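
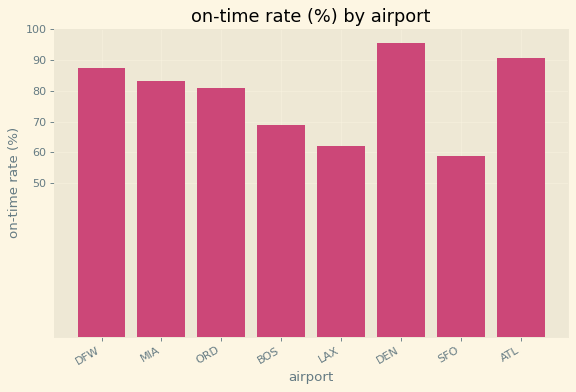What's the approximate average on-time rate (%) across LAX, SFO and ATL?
≈ 70

(60 + 60 + 90) / 3 ≈ 70.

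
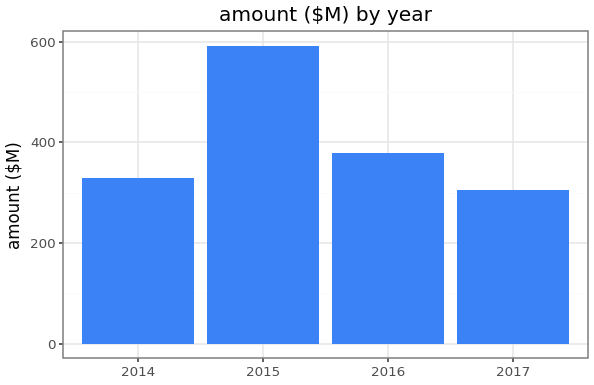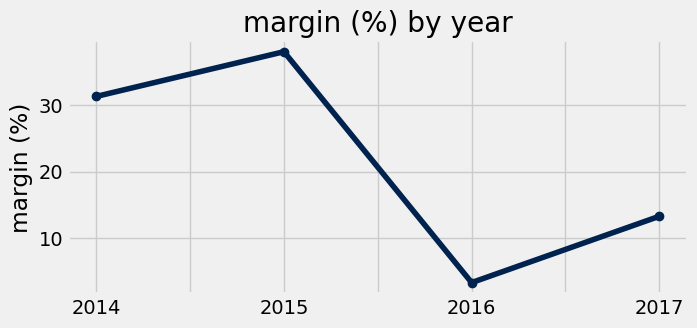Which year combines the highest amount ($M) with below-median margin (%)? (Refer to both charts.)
Chart 2 median margin (%) ≈ 20; below-median years: 2016, 2017. Among those, 2016 has the highest amount ($M) (≈ 400).

2016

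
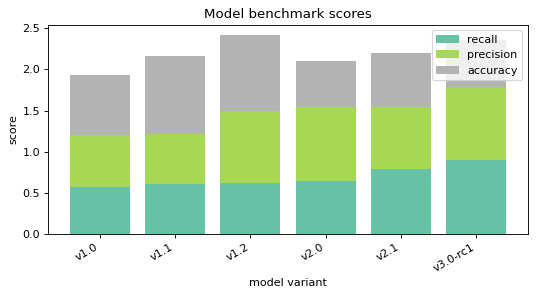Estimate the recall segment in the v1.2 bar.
recall top ≈ 0.5, bottom ≈ 0.0; segment ≈ 0.5.

≈ 0.5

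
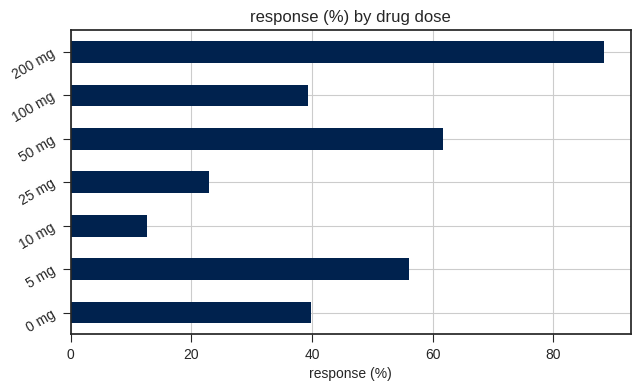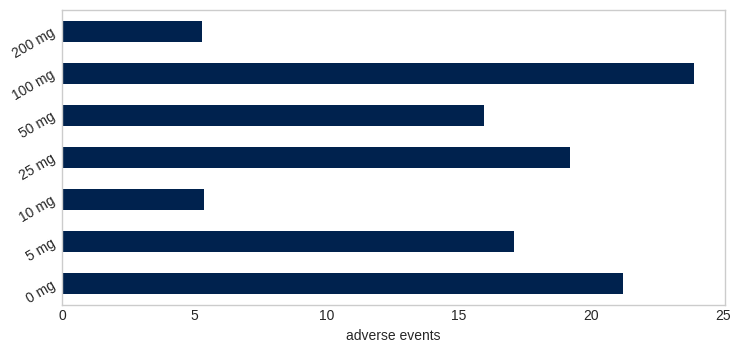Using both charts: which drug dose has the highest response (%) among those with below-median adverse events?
Chart 2 median adverse events ≈ 15; below-median drug doses: 10 mg, 50 mg, 200 mg. Among those, 200 mg has the highest response (%) (≈ 90).

200 mg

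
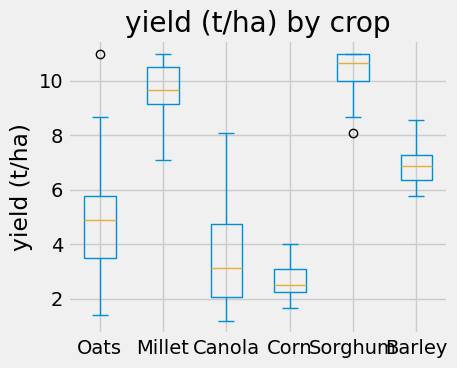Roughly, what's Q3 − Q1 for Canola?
≈ 3

Q3 ≈ 5, Q1 ≈ 2; IQR ≈ 3.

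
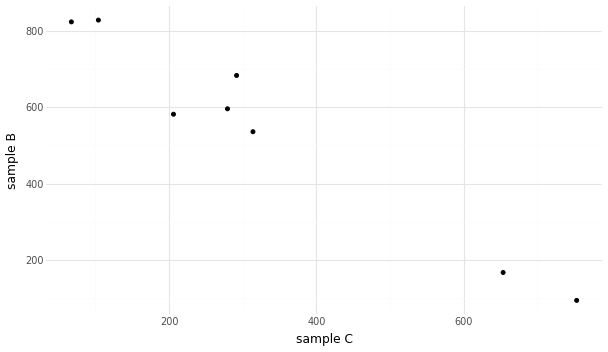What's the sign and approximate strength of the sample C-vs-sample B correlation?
Points are negatively correlated; strong (|r| ≈ 1.0).

negative, strong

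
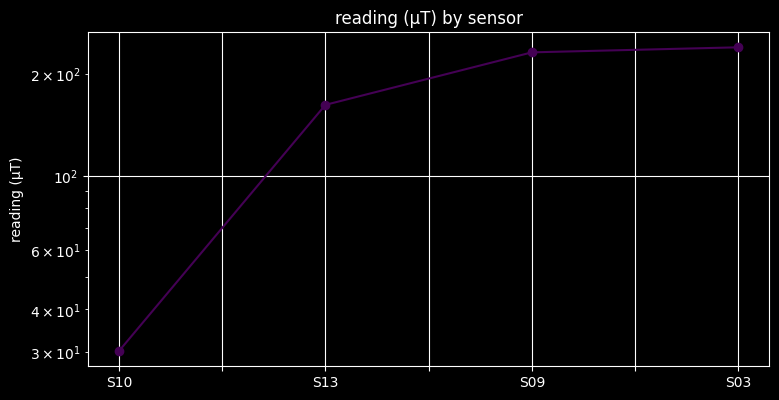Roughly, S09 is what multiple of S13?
≈ 1.5×

S09 ≈ 240, S13 ≈ 160; 240/160 ≈ 1.5.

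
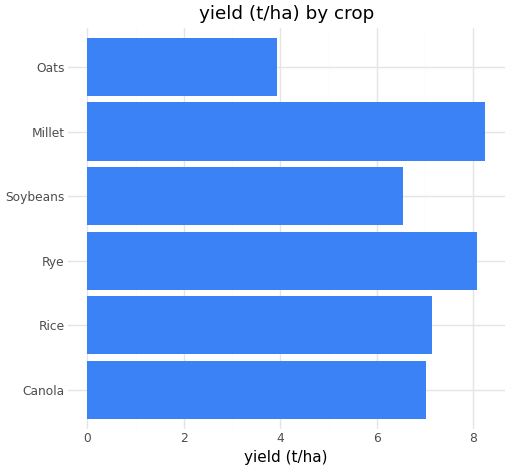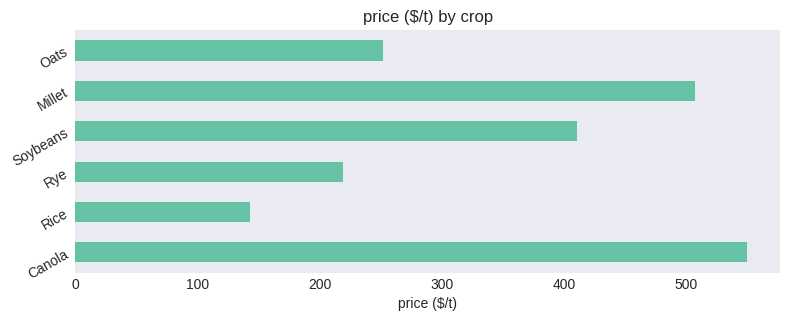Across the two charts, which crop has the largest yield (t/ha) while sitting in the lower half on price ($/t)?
Rye

Chart 2 median price ($/t) ≈ 300; below-median crops: Rice, Rye, Oats. Among those, Rye has the highest yield (t/ha) (≈ 8).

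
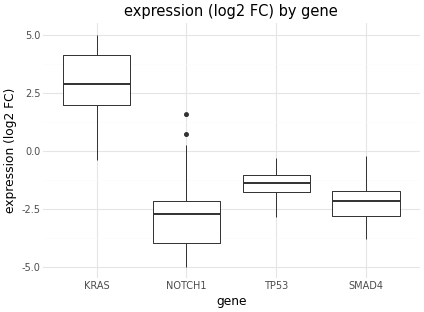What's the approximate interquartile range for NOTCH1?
≈ 2.0

Q3 ≈ -2.0, Q1 ≈ -4.0; IQR ≈ 2.0.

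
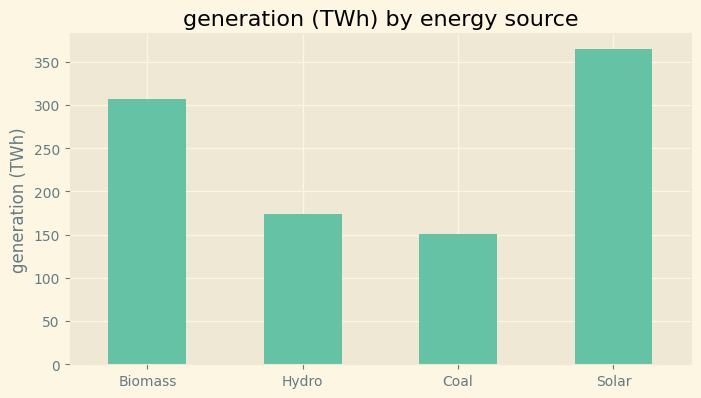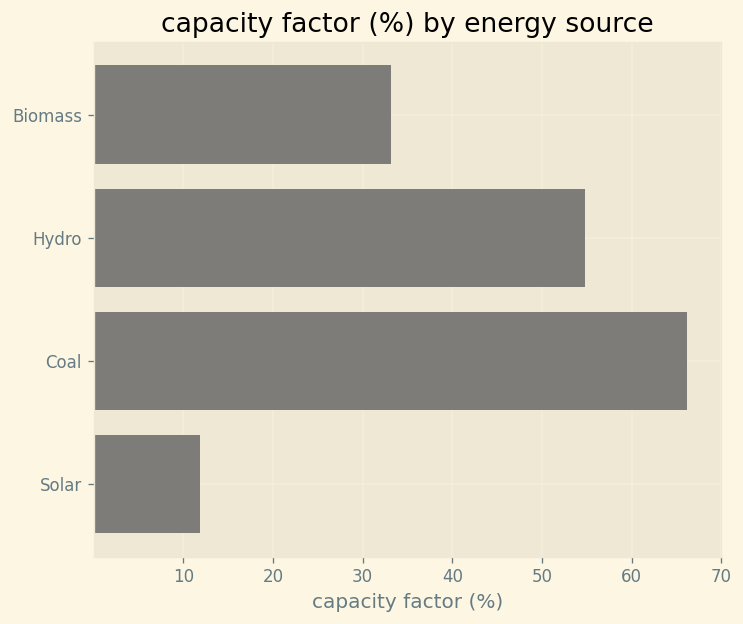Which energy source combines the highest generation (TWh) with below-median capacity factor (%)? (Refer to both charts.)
Chart 2 median capacity factor (%) ≈ 40; below-median energy sources: Biomass, Solar. Among those, Solar has the highest generation (TWh) (≈ 350).

Solar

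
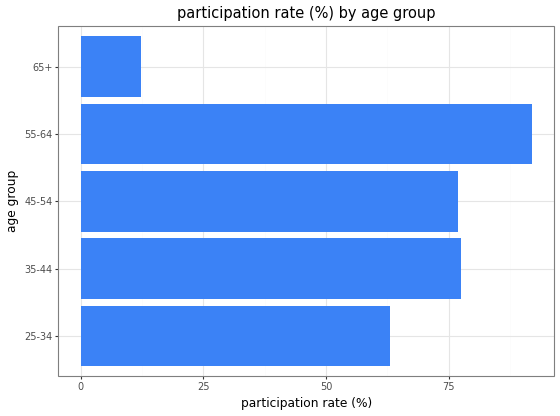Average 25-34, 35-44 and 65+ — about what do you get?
(60 + 80 + 10) / 3 ≈ 50.

≈ 50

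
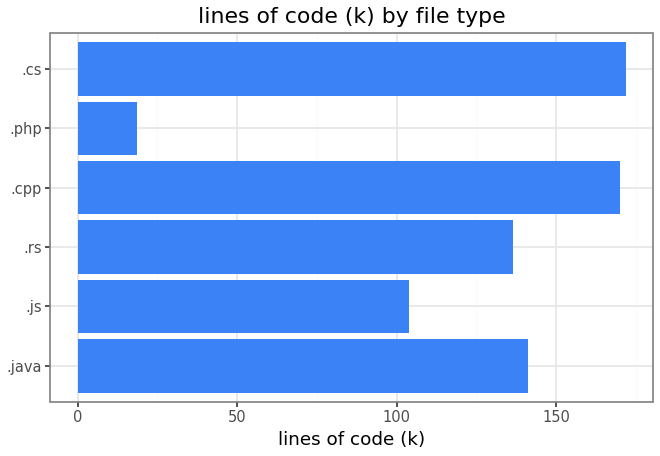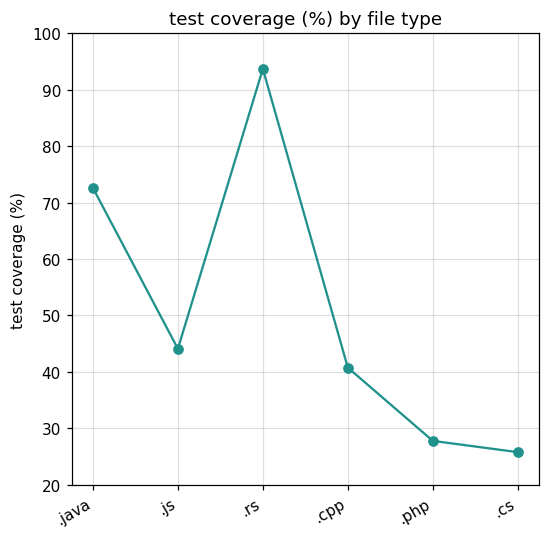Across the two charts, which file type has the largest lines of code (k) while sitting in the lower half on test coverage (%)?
Chart 2 median test coverage (%) ≈ 40; below-median file types: .cpp, .php, .cs. Among those, .cs has the highest lines of code (k) (≈ 180).

.cs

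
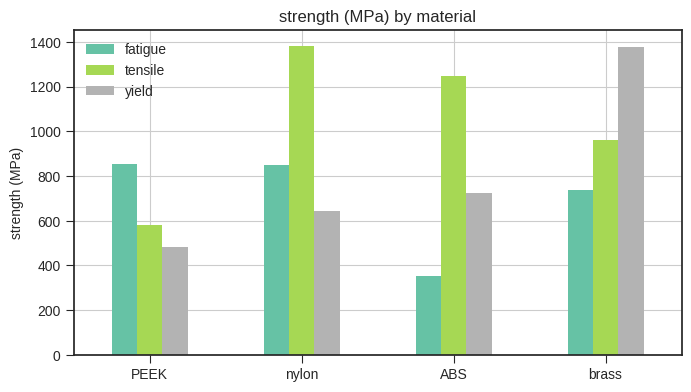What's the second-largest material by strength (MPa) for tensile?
ABS

Top 3 for tensile: nylon ≈ 1400, ABS ≈ 1200, brass ≈ 1000.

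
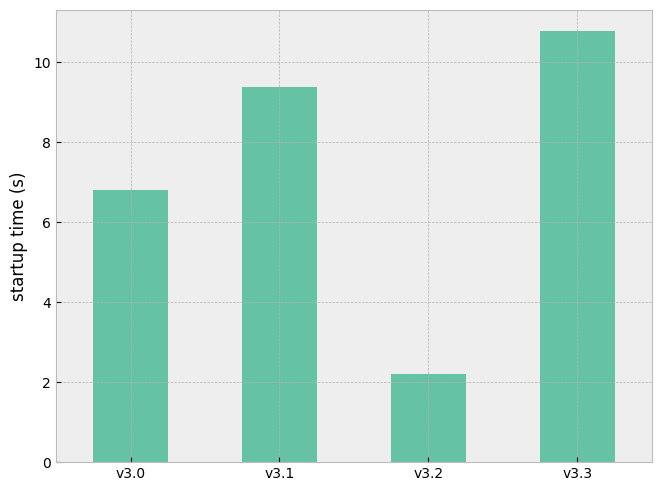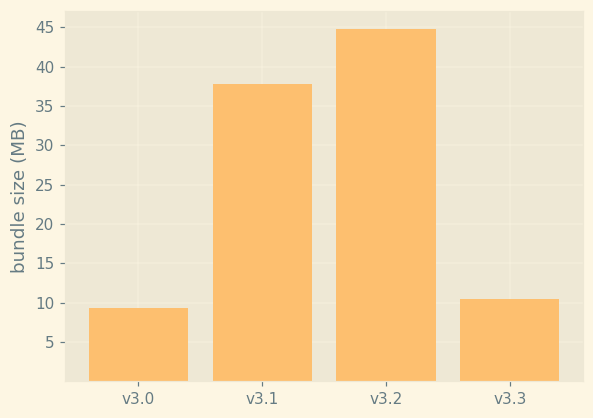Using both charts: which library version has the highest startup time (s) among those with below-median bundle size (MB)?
v3.3

Chart 2 median bundle size (MB) ≈ 25; below-median library versions: v3.0, v3.3. Among those, v3.3 has the highest startup time (s) (≈ 11).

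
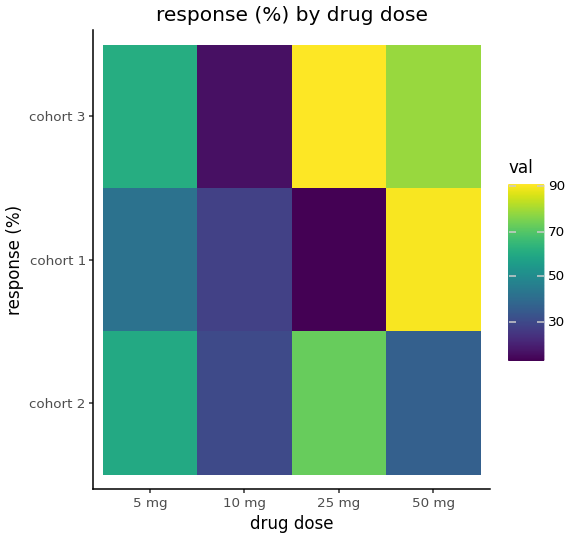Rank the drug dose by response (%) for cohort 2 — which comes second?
Top 3 for cohort 2: 25 mg ≈ 70, 5 mg ≈ 60, 50 mg ≈ 40.

5 mg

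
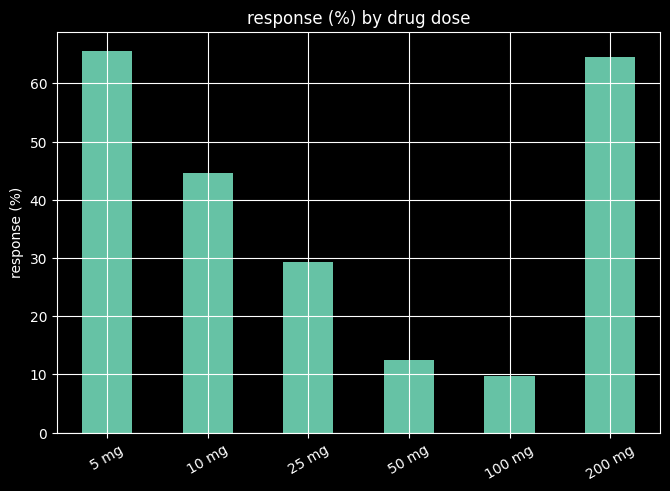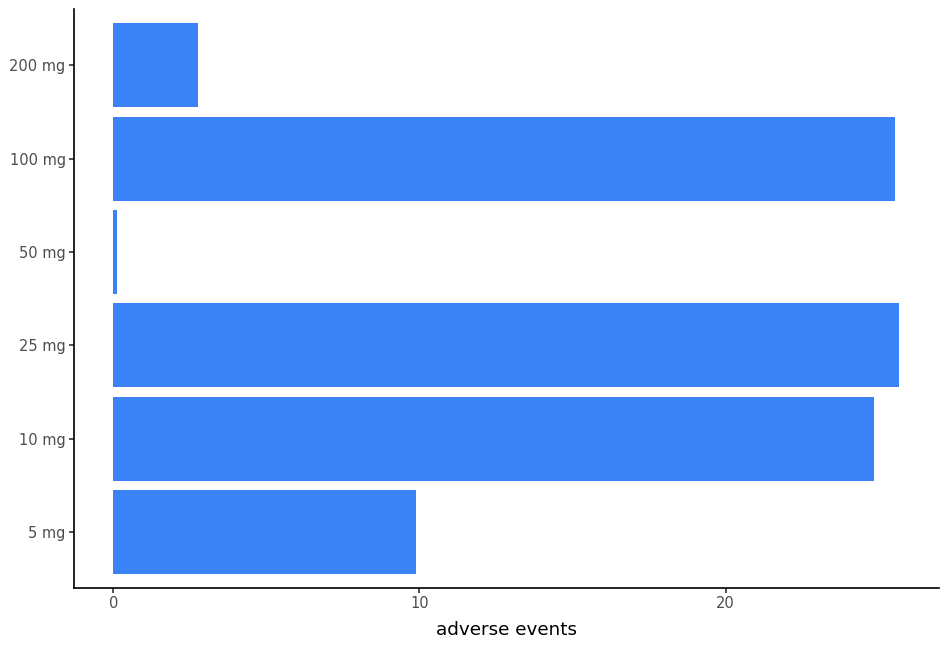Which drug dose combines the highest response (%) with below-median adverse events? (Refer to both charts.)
Chart 2 median adverse events ≈ 15; below-median drug doses: 5 mg, 50 mg, 200 mg. Among those, 5 mg has the highest response (%) (≈ 70).

5 mg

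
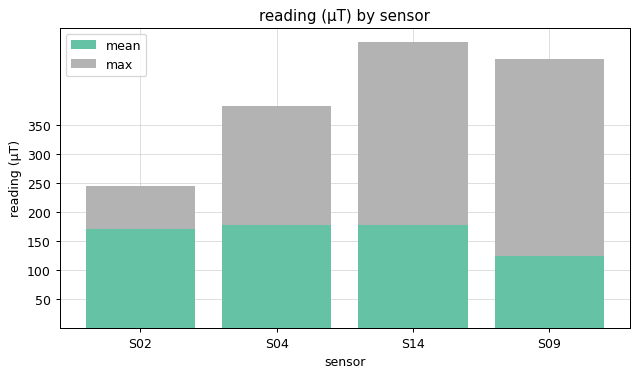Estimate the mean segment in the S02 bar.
mean top ≈ 150, bottom ≈ 0; segment ≈ 150.

≈ 150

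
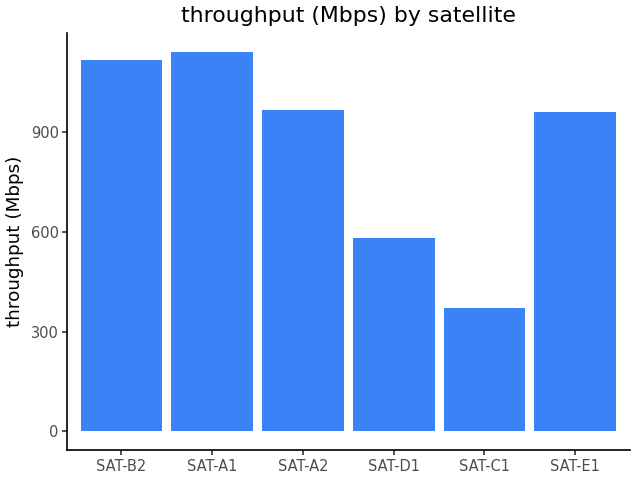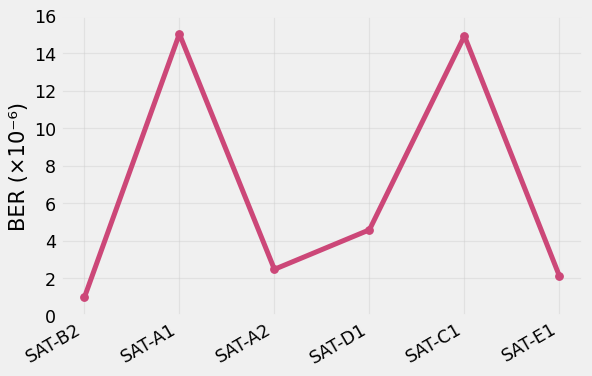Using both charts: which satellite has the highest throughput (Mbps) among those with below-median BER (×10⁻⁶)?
SAT-B2

Chart 2 median BER (×10⁻⁶) ≈ 4; below-median satellites: SAT-B2, SAT-A2, SAT-E1. Among those, SAT-B2 has the highest throughput (Mbps) (≈ 1200).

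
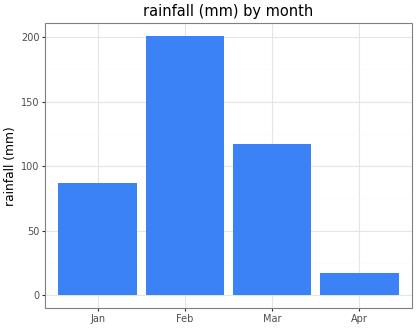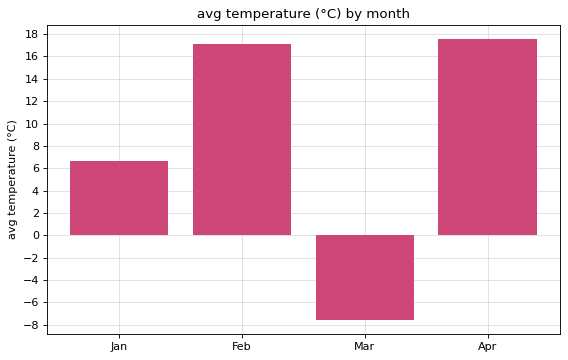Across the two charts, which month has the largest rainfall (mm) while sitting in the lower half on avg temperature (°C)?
Chart 2 median avg temperature (°C) ≈ 12; below-median months: Jan, Mar. Among those, Mar has the highest rainfall (mm) (≈ 120).

Mar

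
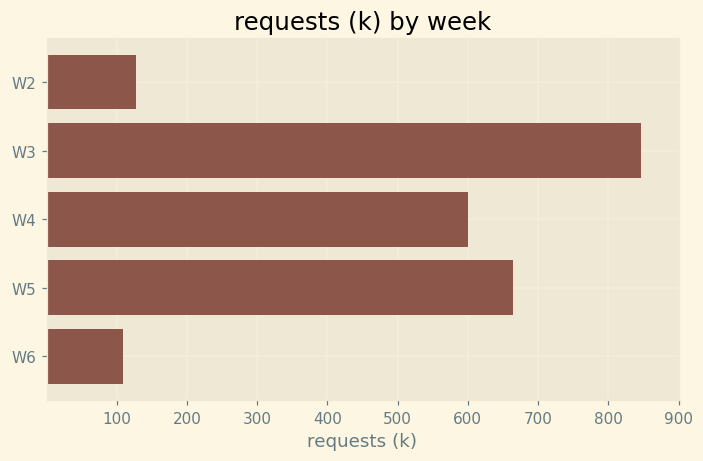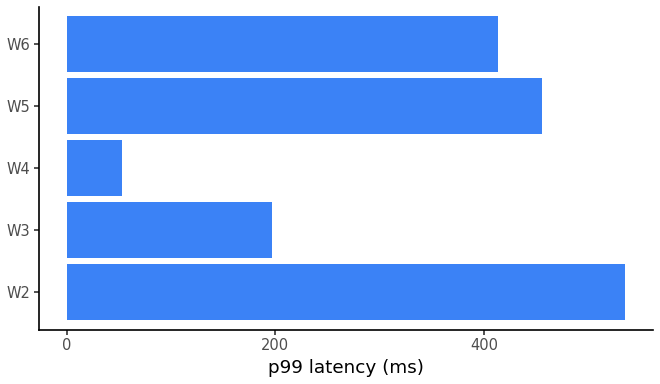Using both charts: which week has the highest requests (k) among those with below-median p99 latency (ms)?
W3

Chart 2 median p99 latency (ms) ≈ 400; below-median weeks: W3, W4. Among those, W3 has the highest requests (k) (≈ 800).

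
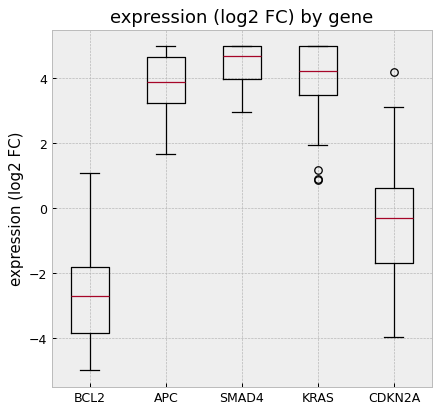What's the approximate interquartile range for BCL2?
≈ 2

Q3 ≈ -2, Q1 ≈ -4; IQR ≈ 2.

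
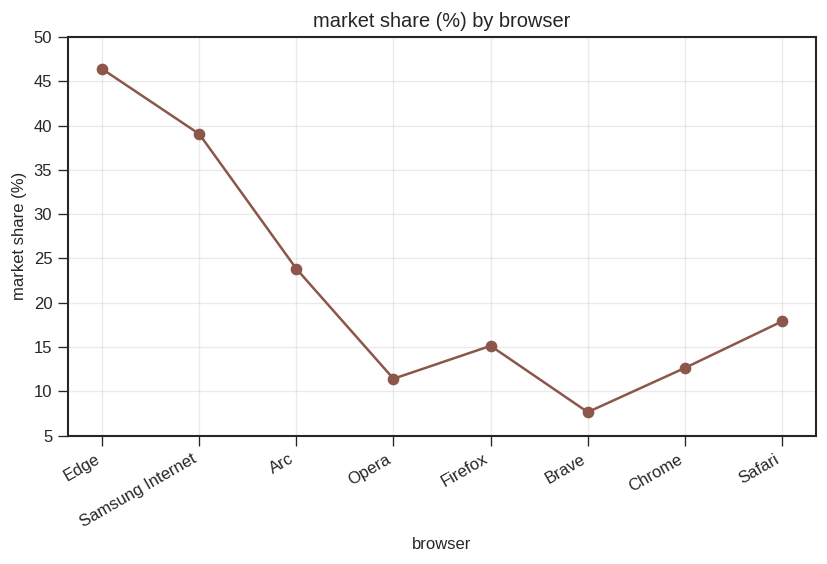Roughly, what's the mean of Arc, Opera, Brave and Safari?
(25 + 10 + 10 + 20) / 4 ≈ 16.

≈ 16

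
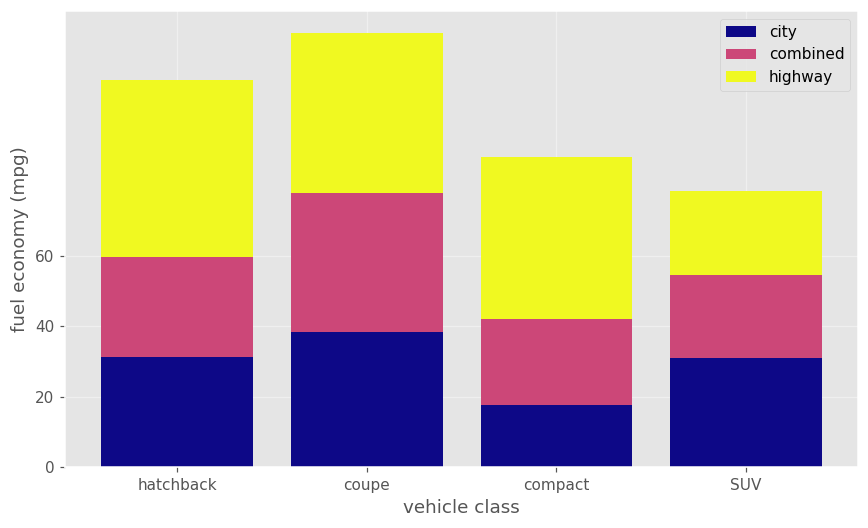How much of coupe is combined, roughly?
combined top ≈ 80, bottom ≈ 40; segment ≈ 40.

≈ 40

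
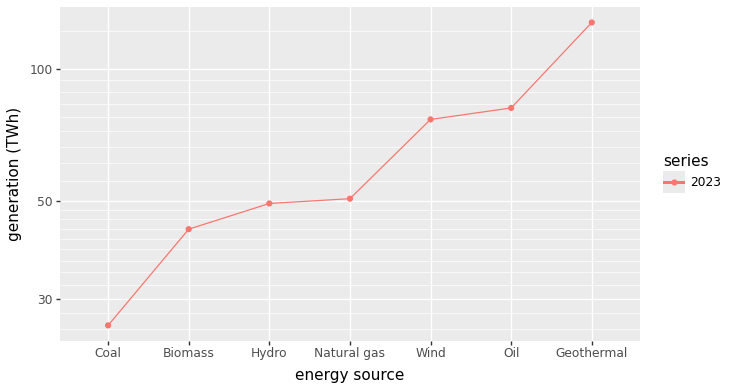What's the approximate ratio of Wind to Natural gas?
≈ 1.6×

Wind ≈ 80, Natural gas ≈ 50; 80/50 ≈ 1.6.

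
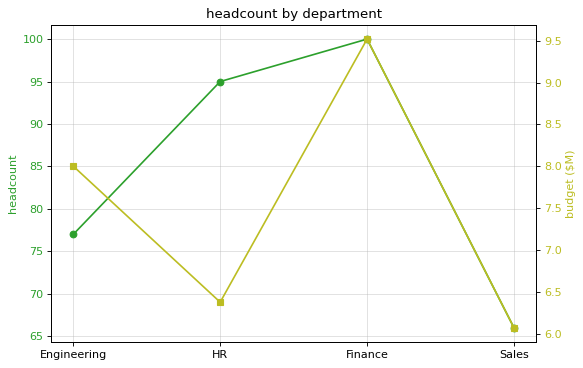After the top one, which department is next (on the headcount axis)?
Top 3 (on the headcount axis): Finance ≈ 100, HR ≈ 95, Engineering ≈ 75.

HR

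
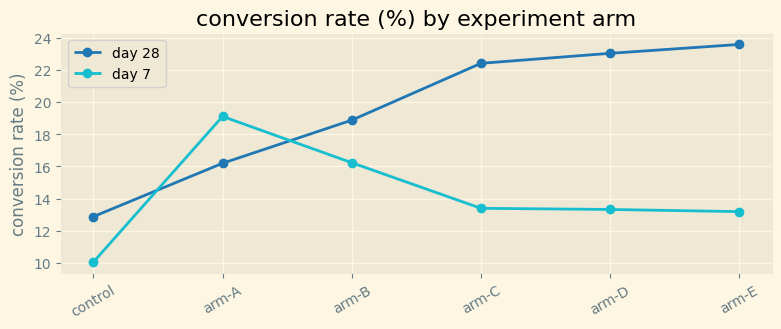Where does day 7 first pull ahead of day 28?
control: day 7 ≈ 10 vs day 28 ≈ 12 (not yet); arm-A: day 7 ≈ 20 vs day 28 ≈ 16 (first crossover).

arm-A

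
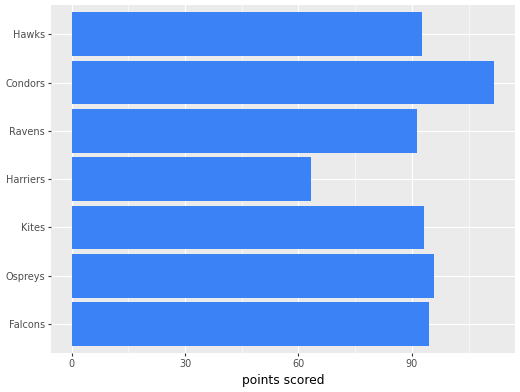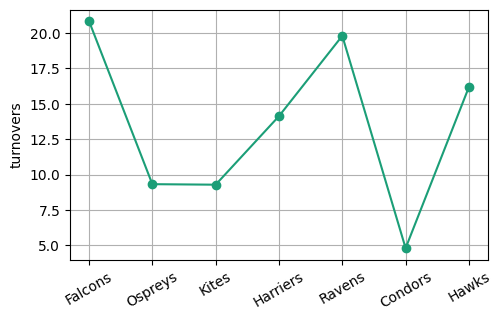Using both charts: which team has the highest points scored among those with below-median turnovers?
Condors

Chart 2 median turnovers ≈ 14; below-median teams: Ospreys, Kites, Condors. Among those, Condors has the highest points scored (≈ 120).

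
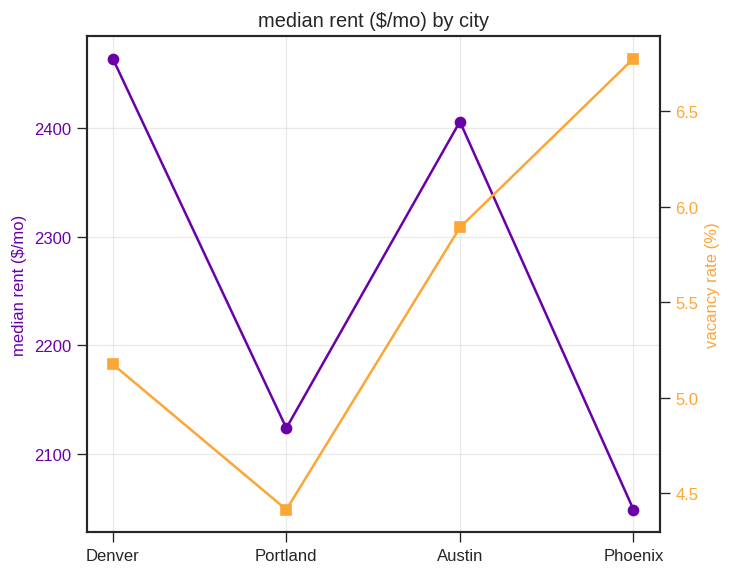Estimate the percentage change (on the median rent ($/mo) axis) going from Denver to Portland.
Denver ≈ 2450, Portland ≈ 2100; (2100 − 2450) / 2450 ≈ -14.3%.

≈ -14.3%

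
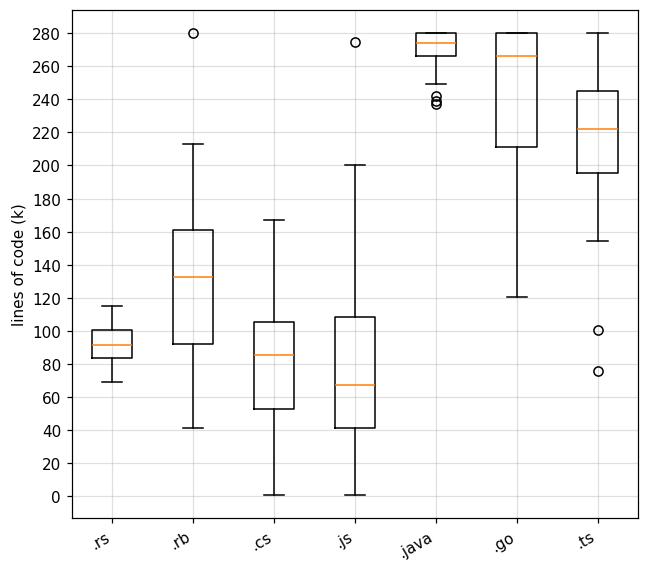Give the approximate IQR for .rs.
Q3 ≈ 100, Q1 ≈ 80; IQR ≈ 20.

≈ 20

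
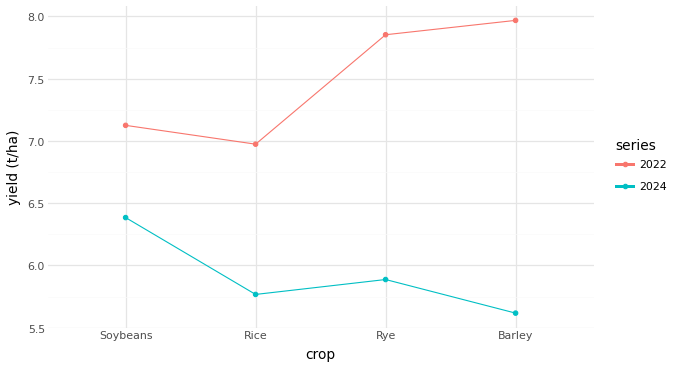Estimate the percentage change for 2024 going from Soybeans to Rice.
≈ -9.4%

Soybeans ≈ 6.4, Rice ≈ 5.8; (5.8 − 6.4) / 6.4 ≈ -9.4%.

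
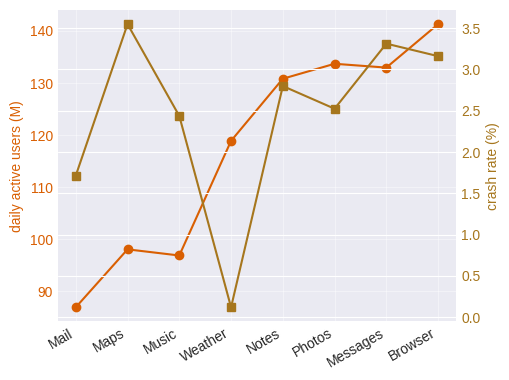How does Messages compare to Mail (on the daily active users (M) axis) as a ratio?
Messages ≈ 135, Mail ≈ 85; 135/85 ≈ 1.59.

≈ 1.59×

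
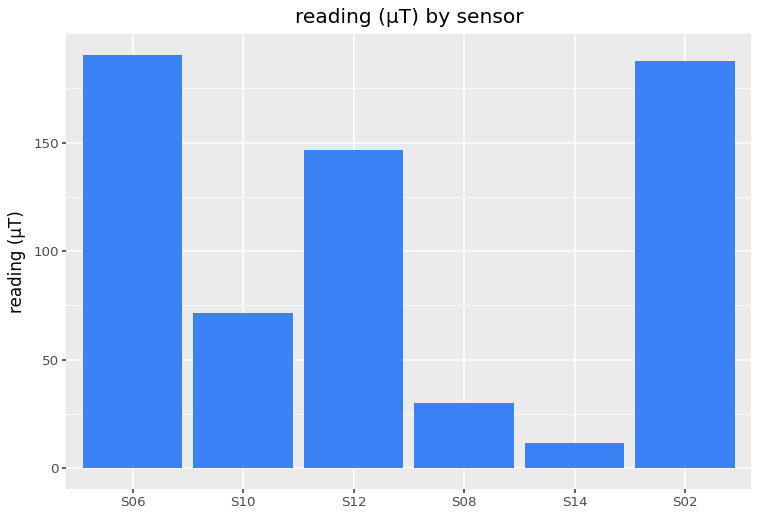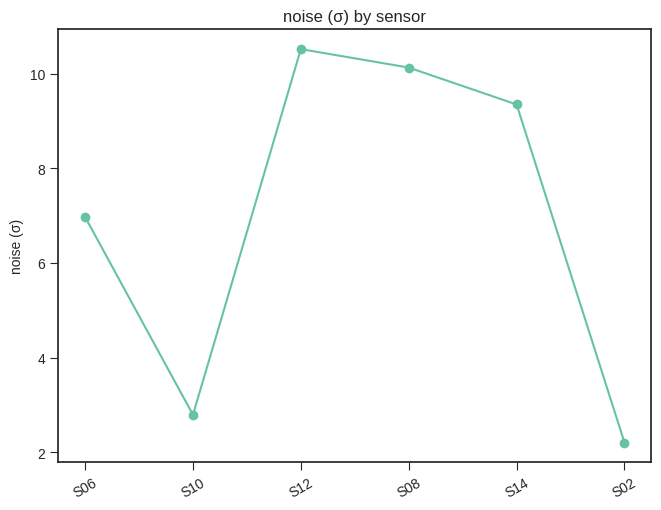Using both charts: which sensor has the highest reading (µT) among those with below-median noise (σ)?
Chart 2 median noise (σ) ≈ 8; below-median sensors: S06, S10, S02. Among those, S06 has the highest reading (µT) (≈ 200).

S06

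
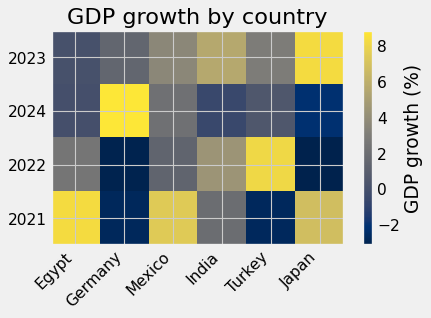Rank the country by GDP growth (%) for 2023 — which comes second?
India

Top 3 for 2023: Japan ≈ 8, India ≈ 6, Mexico ≈ 4.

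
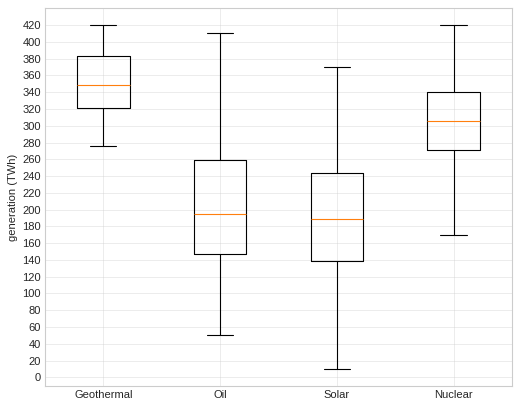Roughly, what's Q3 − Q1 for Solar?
Q3 ≈ 240, Q1 ≈ 140; IQR ≈ 100.

≈ 100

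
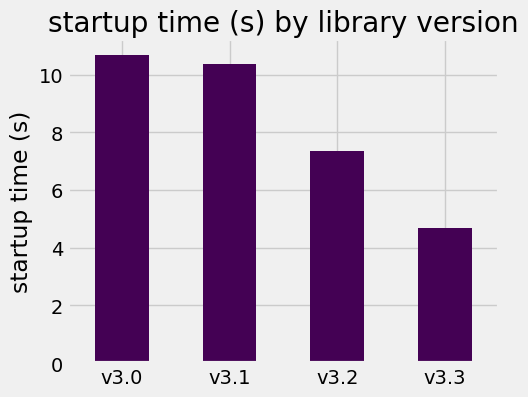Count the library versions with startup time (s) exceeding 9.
2

Above 9: v3.0, v3.1.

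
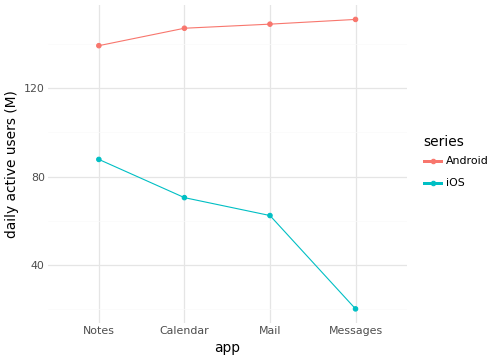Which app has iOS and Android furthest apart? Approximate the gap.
Messages: iOS ≈ 20, Android ≈ 160 → gap ≈ 140. Next-largest (Mail) is only ≈ 80.

Messages, ≈ 140 M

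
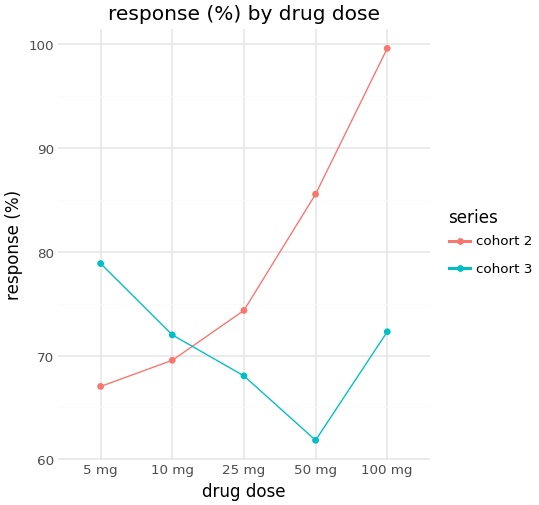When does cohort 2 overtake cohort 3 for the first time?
10 mg: cohort 2 ≈ 70 vs cohort 3 ≈ 70 (not yet); 25 mg: cohort 2 ≈ 75 vs cohort 3 ≈ 70 (first crossover).

25 mg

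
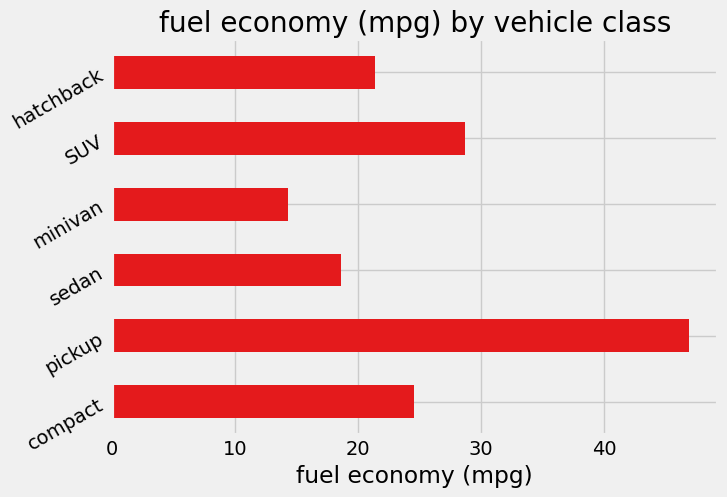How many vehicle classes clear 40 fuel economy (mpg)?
1

Above 40: pickup.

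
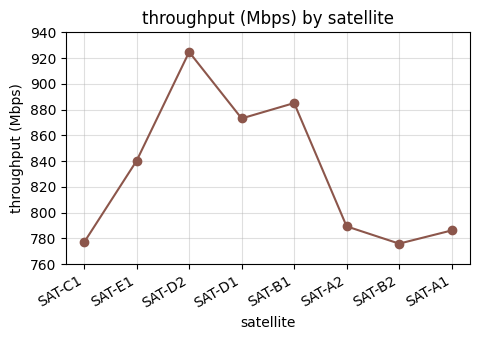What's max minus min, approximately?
≈ 140

Max SAT-D2 ≈ 920, min SAT-B2 ≈ 780; range ≈ 140.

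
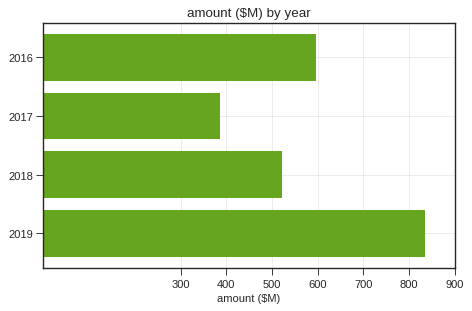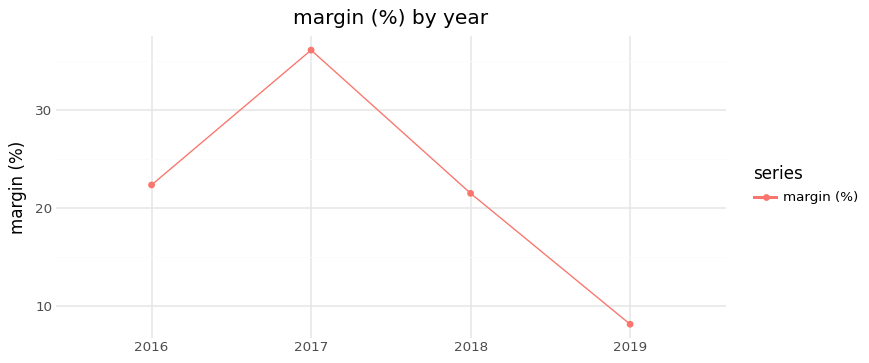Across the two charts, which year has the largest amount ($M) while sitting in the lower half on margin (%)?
2019

Chart 2 median margin (%) ≈ 20; below-median years: 2018, 2019. Among those, 2019 has the highest amount ($M) (≈ 800).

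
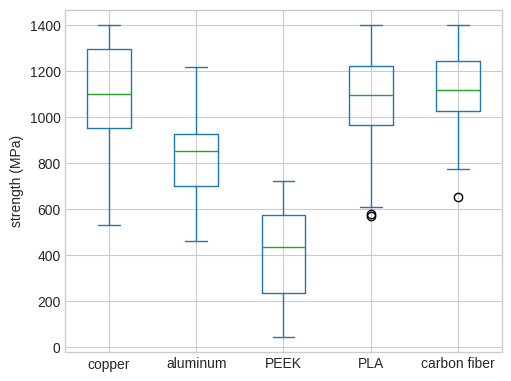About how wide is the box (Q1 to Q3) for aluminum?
Q3 ≈ 900, Q1 ≈ 700; IQR ≈ 200.

≈ 200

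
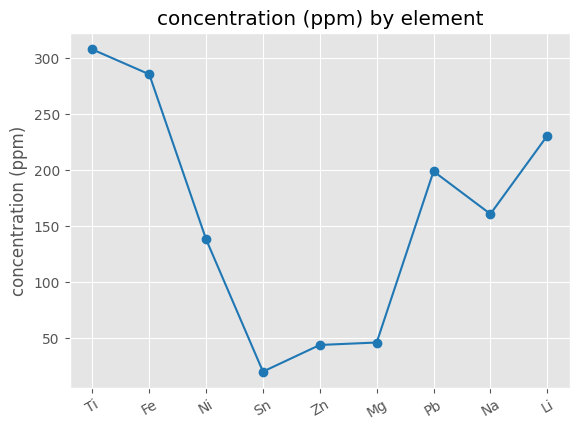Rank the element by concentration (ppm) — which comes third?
Top 4: Ti ≈ 300, Fe ≈ 275, Li ≈ 225, Pb ≈ 200.

Li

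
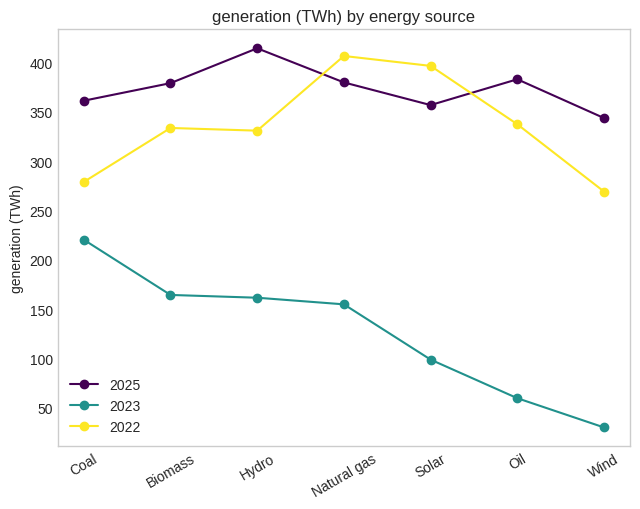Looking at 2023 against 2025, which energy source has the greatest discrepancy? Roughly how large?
Oil, ≈ 350 TWh

Oil: 2023 ≈ 50, 2025 ≈ 400 → gap ≈ 350. Next-largest (Wind) is only ≈ 300.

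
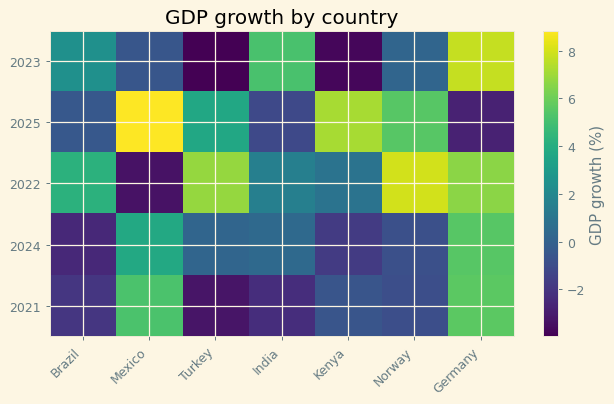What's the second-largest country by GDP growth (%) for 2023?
India

Top 3 for 2023: Germany ≈ 8, India ≈ 6, Brazil ≈ 2.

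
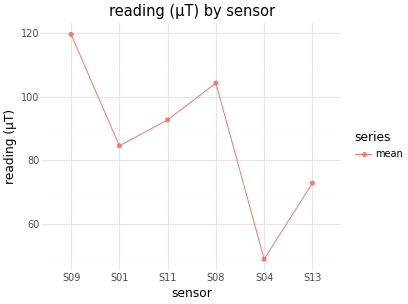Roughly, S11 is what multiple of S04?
S11 ≈ 90, S04 ≈ 50; 90/50 ≈ 1.8.

≈ 1.8×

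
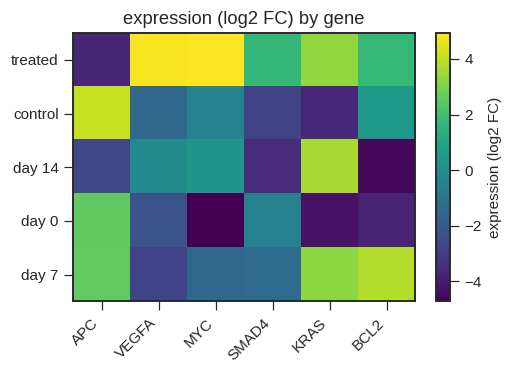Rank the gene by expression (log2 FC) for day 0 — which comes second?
SMAD4

Top 3 for day 0: APC ≈ 3, SMAD4 ≈ 0, VEGFA ≈ -2.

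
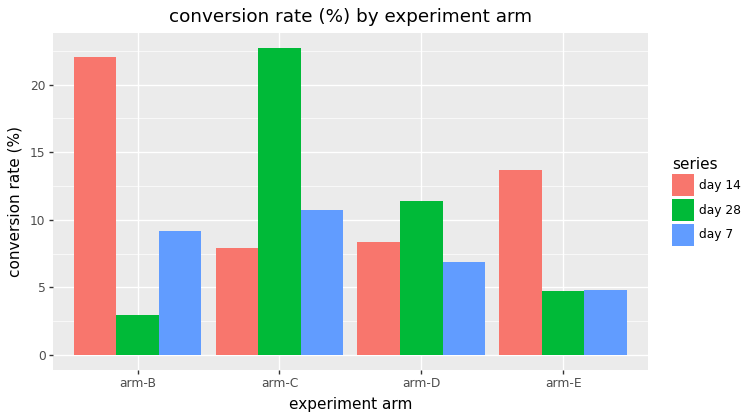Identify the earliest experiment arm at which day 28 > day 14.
arm-C

arm-B: day 28 ≈ 2 vs day 14 ≈ 22 (not yet); arm-C: day 28 ≈ 22 vs day 14 ≈ 8 (first crossover).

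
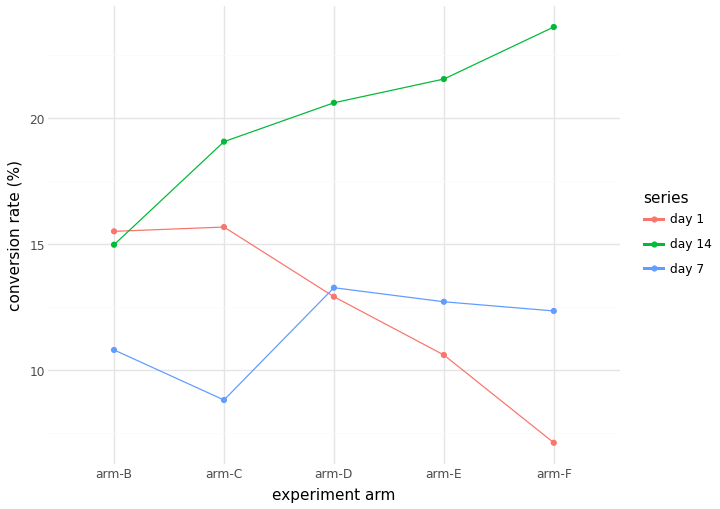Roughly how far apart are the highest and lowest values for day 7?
Max arm-D ≈ 14, min arm-C ≈ 8; range ≈ 6.

≈ 6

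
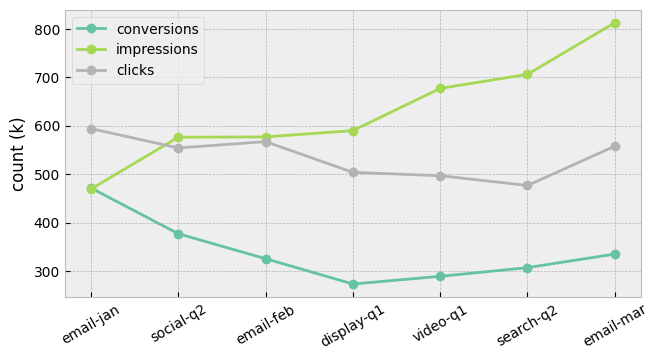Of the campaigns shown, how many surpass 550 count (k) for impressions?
6

Above 550: social-q2, email-feb, display-q1, video-q1, search-q2, email-mar.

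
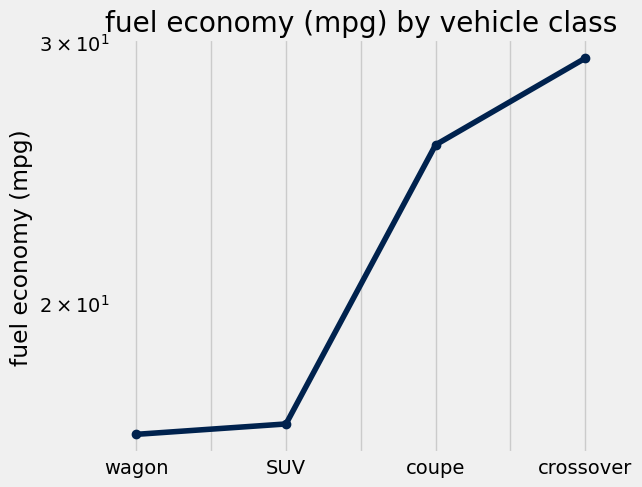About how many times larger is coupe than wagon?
coupe ≈ 26, wagon ≈ 16; 26/16 ≈ 1.62.

≈ 1.62×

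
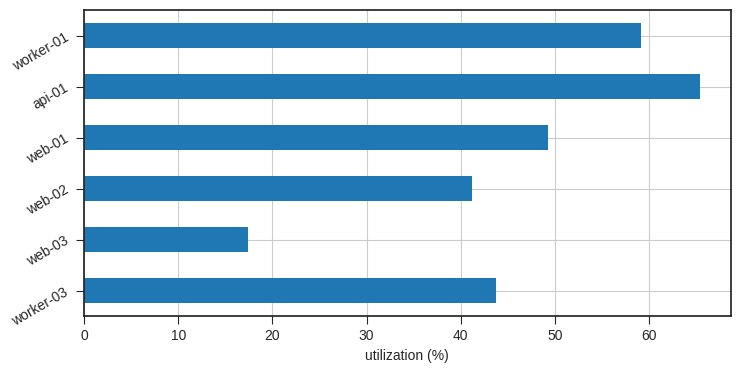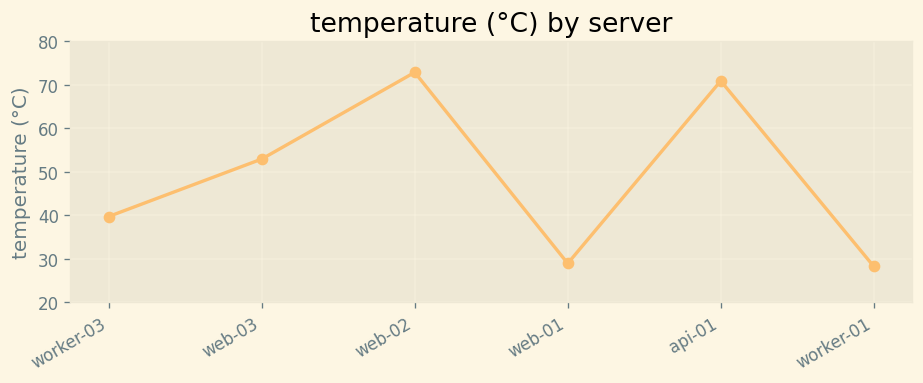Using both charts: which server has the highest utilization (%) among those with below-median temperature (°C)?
Chart 2 median temperature (°C) ≈ 50; below-median servers: worker-03, web-01, worker-01. Among those, worker-01 has the highest utilization (%) (≈ 60).

worker-01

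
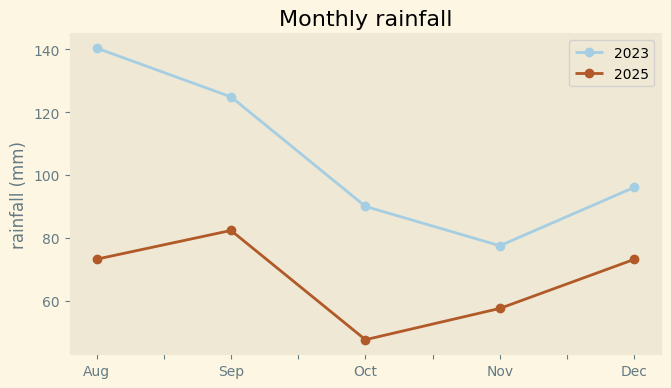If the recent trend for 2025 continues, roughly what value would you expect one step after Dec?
Last three: 50, 60, 70 → slope ≈ 10/step → next ≈ 80.

≈ 80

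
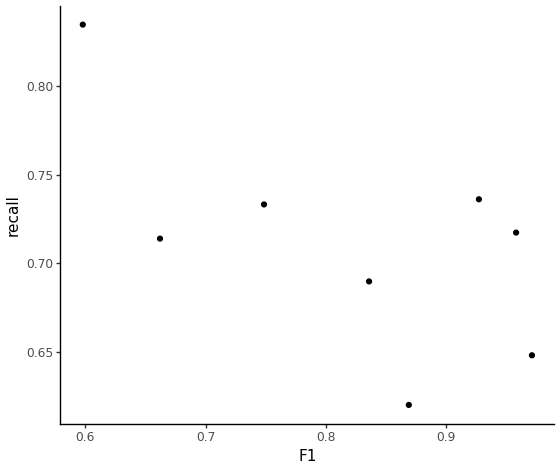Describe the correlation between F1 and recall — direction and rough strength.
Points are negatively correlated; moderate (|r| ≈ 0.6).

negative, moderate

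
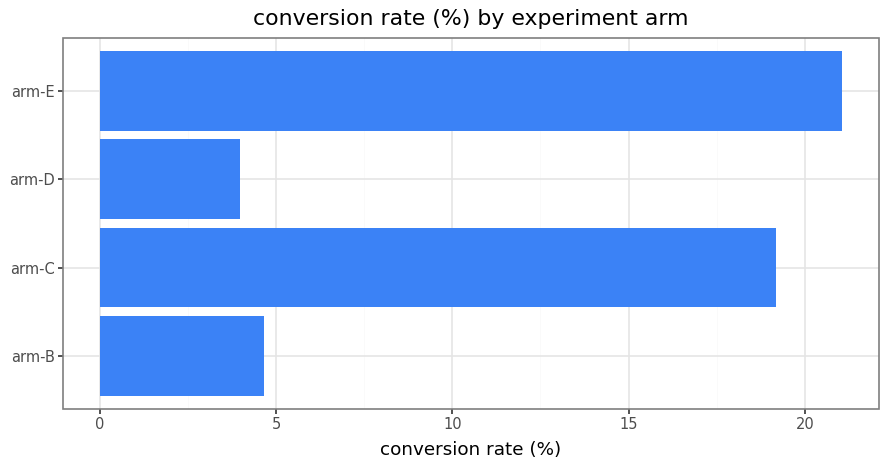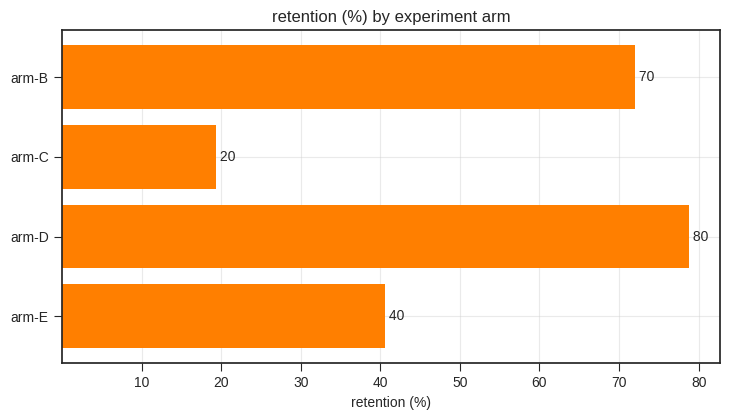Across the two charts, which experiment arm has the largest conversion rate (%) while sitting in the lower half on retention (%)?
Chart 2 median retention (%) ≈ 60; below-median experiment arms: arm-C, arm-E. Among those, arm-E has the highest conversion rate (%) (≈ 22).

arm-E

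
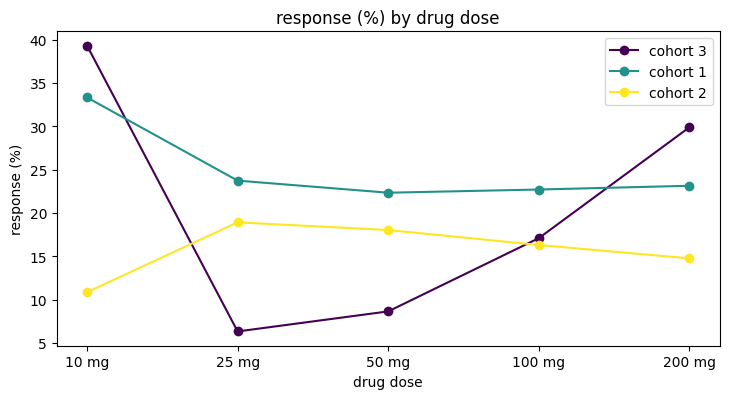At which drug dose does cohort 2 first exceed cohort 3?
10 mg: cohort 2 ≈ 10 vs cohort 3 ≈ 40 (not yet); 25 mg: cohort 2 ≈ 20 vs cohort 3 ≈ 5 (first crossover).

25 mg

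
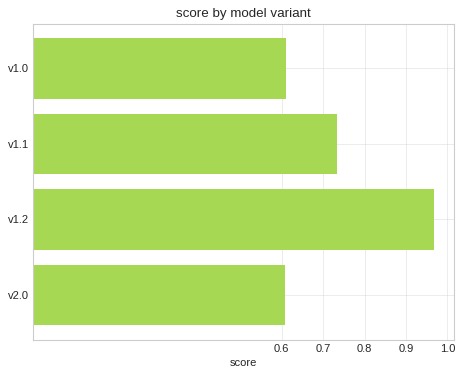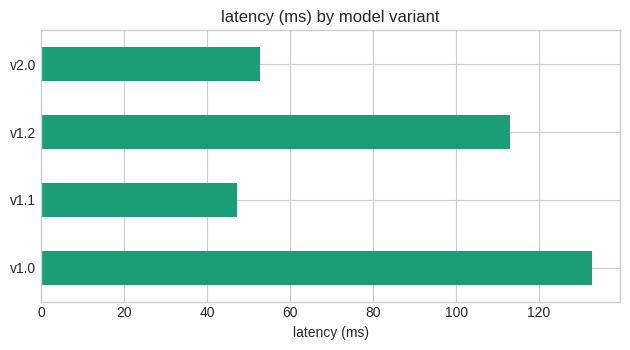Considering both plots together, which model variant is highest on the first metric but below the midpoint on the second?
Chart 2 median latency (ms) ≈ 80; below-median model variants: v1.1, v2.0. Among those, v1.1 has the highest score (≈ 0.7).

v1.1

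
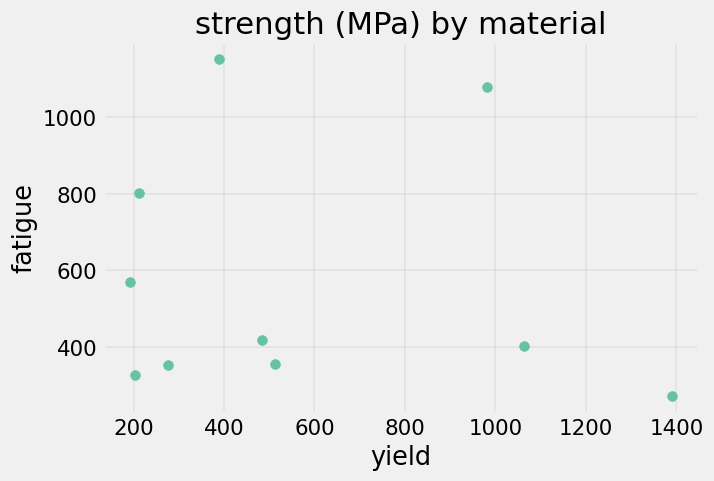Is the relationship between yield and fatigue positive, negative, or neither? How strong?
Points are roughly uncorrelated; weak (|r| ≈ 0.1).

no clear correlation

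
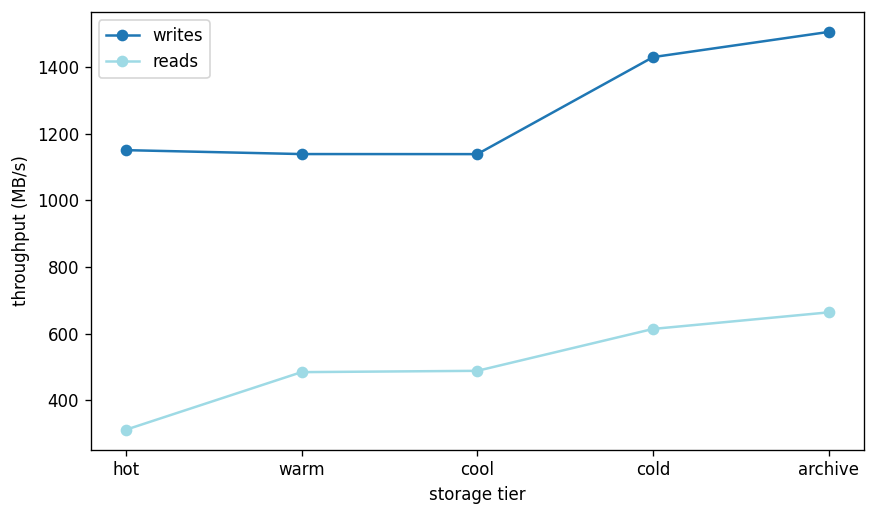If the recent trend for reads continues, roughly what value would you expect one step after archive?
≈ 800

Last three: 500, 600, 700 → slope ≈ 100/step → next ≈ 800.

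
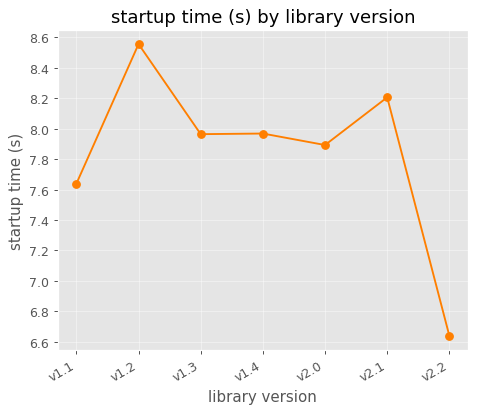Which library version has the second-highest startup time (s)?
Top 3: v1.2 ≈ 8.6, v2.1 ≈ 8.2, v1.4 ≈ 8.0.

v2.1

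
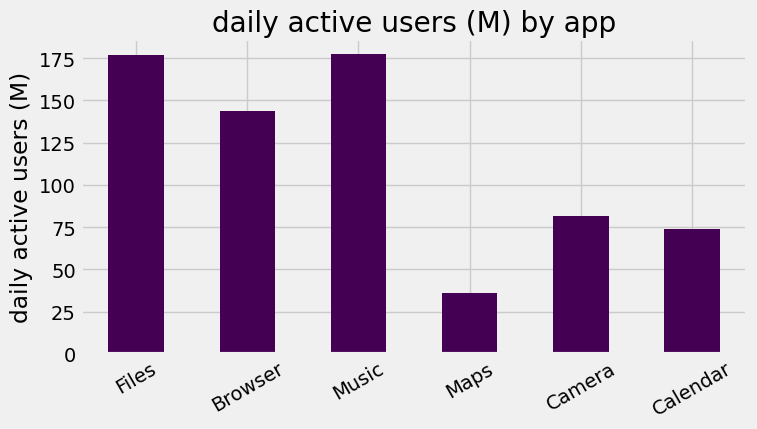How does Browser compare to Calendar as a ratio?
≈ 1.75×

Browser ≈ 140, Calendar ≈ 80; 140/80 ≈ 1.75.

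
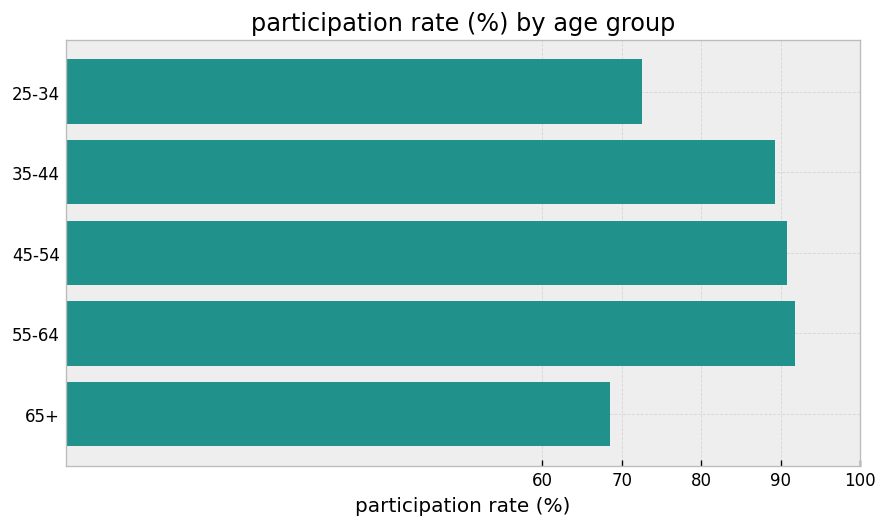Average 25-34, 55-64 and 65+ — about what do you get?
≈ 77

(70 + 90 + 70) / 3 ≈ 77.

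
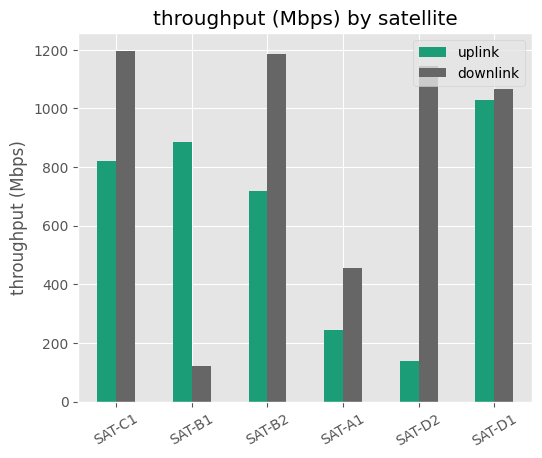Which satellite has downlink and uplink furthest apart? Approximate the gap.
SAT-D2: downlink ≈ 1100, uplink ≈ 100 → gap ≈ 1000. Next-largest (SAT-B1) is only ≈ 800.

SAT-D2, ≈ 1000 Mbps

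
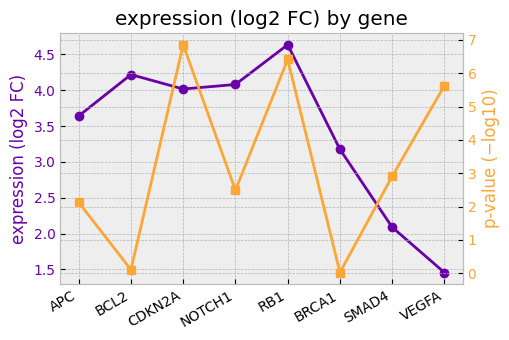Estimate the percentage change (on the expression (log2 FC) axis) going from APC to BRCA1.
APC ≈ 3.5, BRCA1 ≈ 3.0; (3.0 − 3.5) / 3.5 ≈ -14.3%.

≈ -14.3%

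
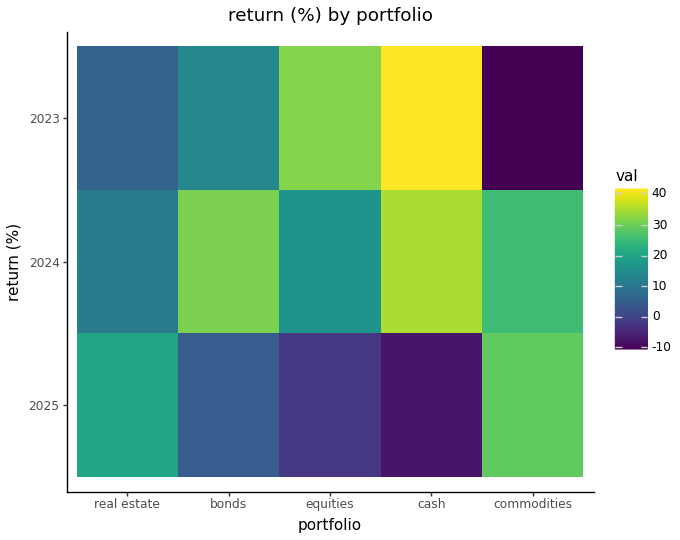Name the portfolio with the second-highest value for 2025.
Top 3 for 2025: commodities ≈ 30, real estate ≈ 20, bonds ≈ 5.

real estate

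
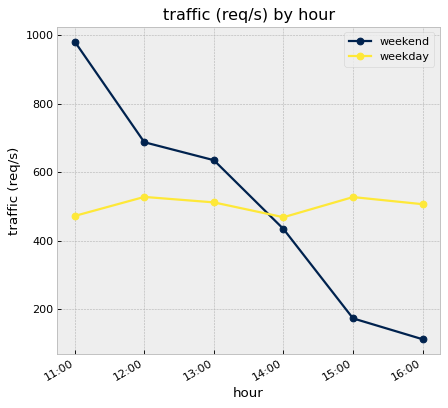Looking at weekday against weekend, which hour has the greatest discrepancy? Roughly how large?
11:00: weekday ≈ 500, weekend ≈ 1000 → gap ≈ 500. Next-largest (16:00) is only ≈ 400.

11:00, ≈ 500 req/s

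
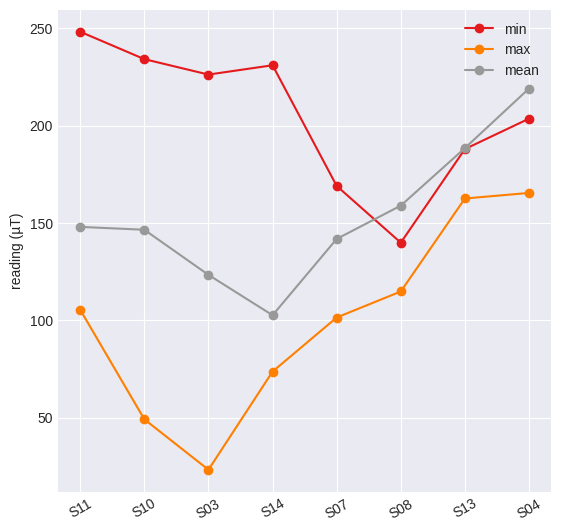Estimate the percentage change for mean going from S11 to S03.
≈ -14.3%

S11 ≈ 140, S03 ≈ 120; (120 − 140) / 140 ≈ -14.3%.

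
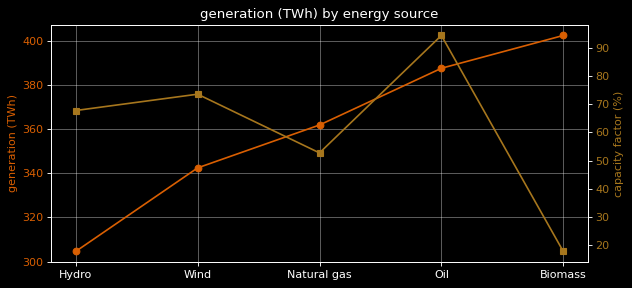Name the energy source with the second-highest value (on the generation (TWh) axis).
Oil

Top 3 (on the generation (TWh) axis): Biomass ≈ 400, Oil ≈ 390, Natural gas ≈ 360.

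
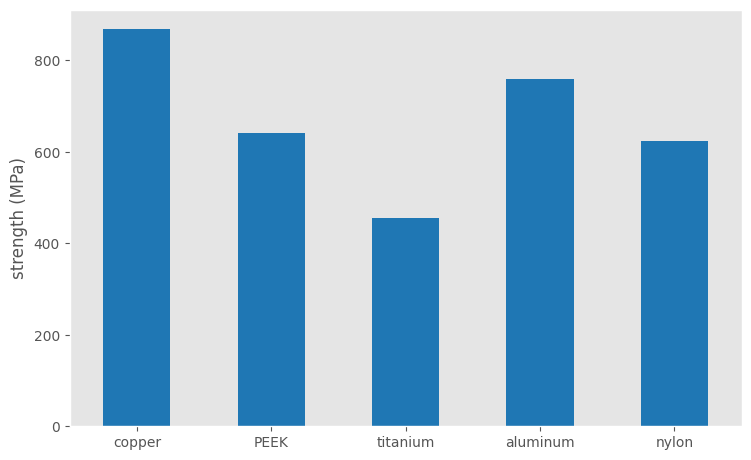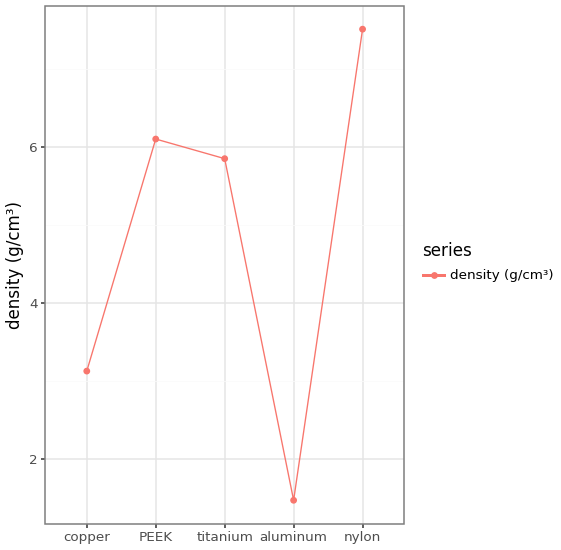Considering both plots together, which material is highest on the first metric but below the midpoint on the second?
Chart 2 median density (g/cm³) ≈ 6; below-median materials: copper, aluminum. Among those, copper has the highest strength (MPa) (≈ 900).

copper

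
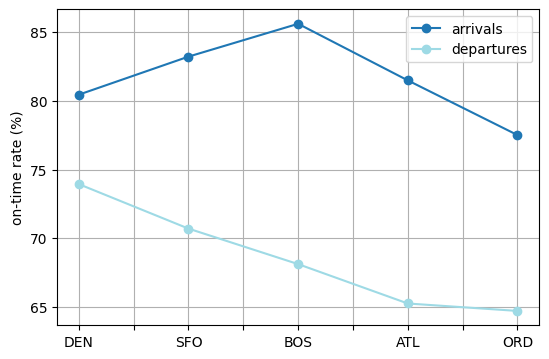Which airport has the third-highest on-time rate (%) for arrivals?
Top 4 for arrivals: BOS ≈ 86, SFO ≈ 84, ATL ≈ 82, DEN ≈ 80.

ATL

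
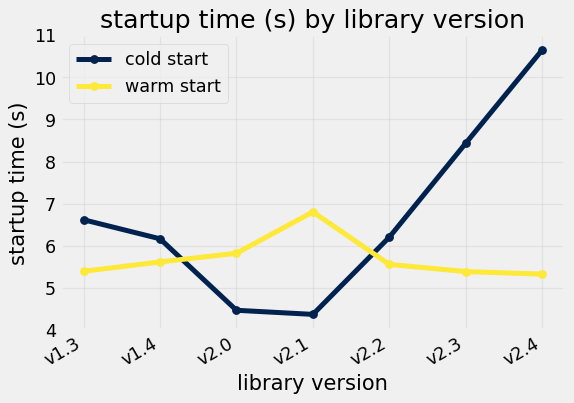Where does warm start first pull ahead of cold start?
v2.0

v1.4: warm start ≈ 6 vs cold start ≈ 6 (not yet); v2.0: warm start ≈ 6 vs cold start ≈ 4 (first crossover).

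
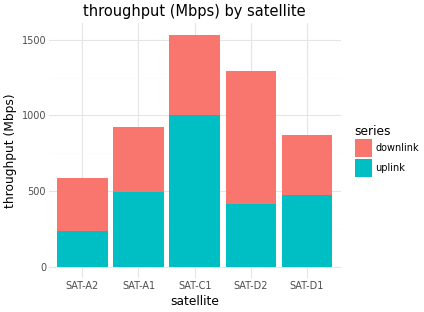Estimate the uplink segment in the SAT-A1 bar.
uplink top ≈ 400, bottom ≈ 0; segment ≈ 400.

≈ 400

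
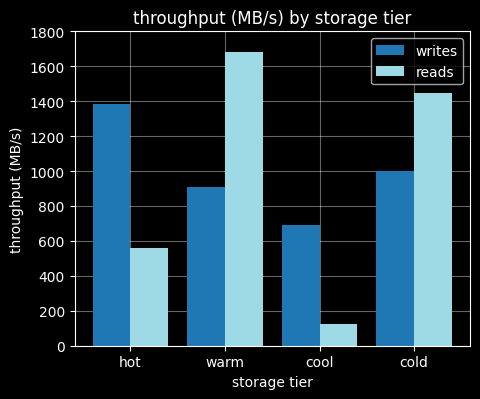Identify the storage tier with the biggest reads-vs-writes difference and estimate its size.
hot, ≈ 800 MB/s

hot: reads ≈ 600, writes ≈ 1400 → gap ≈ 800. Next-largest (warm) is only ≈ 600.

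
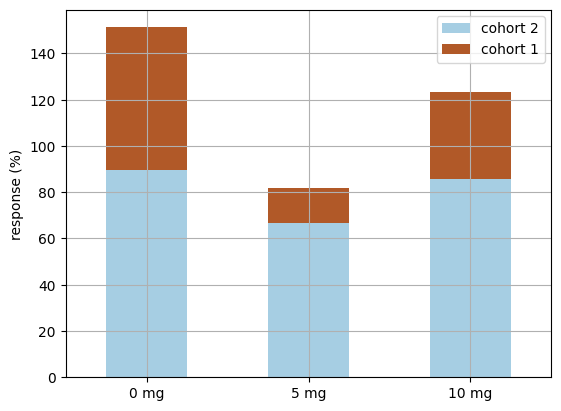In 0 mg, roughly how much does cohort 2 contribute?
≈ 80

cohort 2 top ≈ 80, bottom ≈ 0; segment ≈ 80.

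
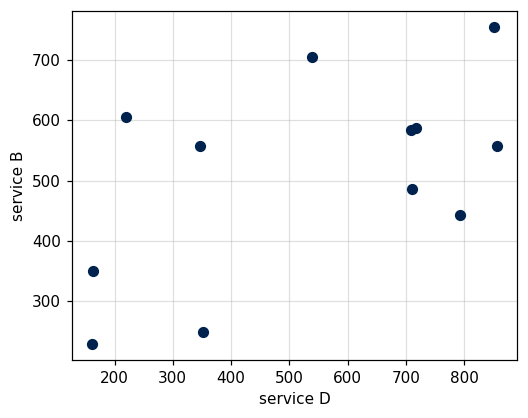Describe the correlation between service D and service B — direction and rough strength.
positive, moderate

Points are positively correlated; moderate (|r| ≈ 0.6).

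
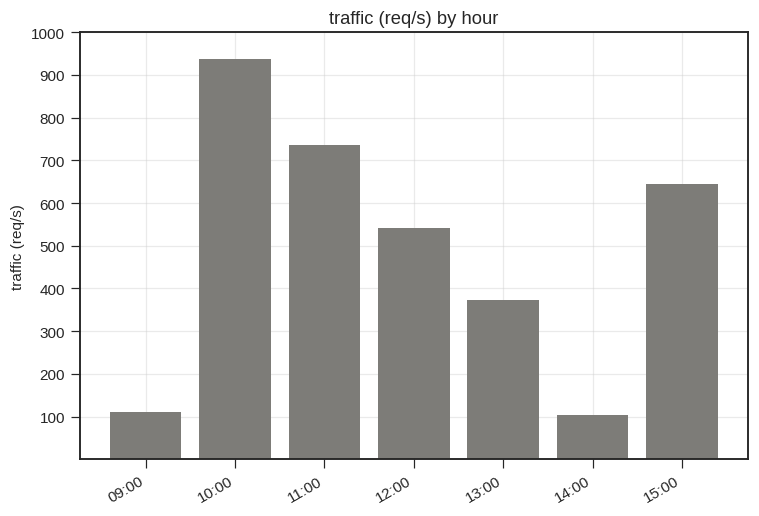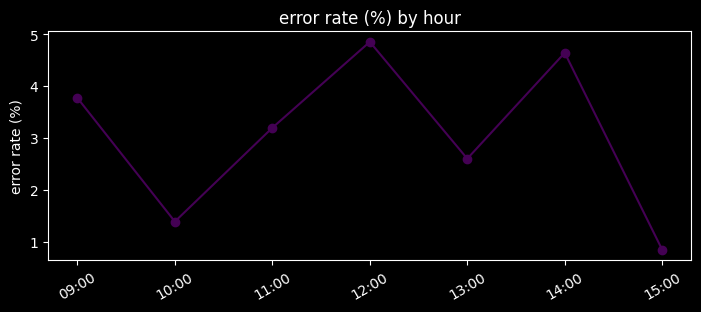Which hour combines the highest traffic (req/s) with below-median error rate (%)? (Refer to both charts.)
Chart 2 median error rate (%) ≈ 3; below-median hours: 10:00, 13:00, 15:00. Among those, 10:00 has the highest traffic (req/s) (≈ 900).

10:00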